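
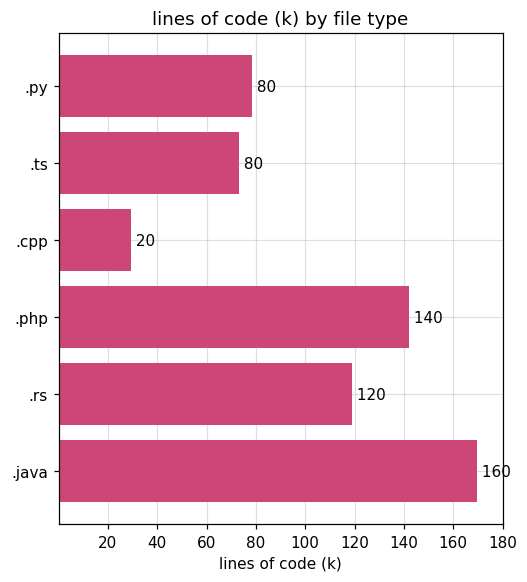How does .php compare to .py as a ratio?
.php ≈ 140, .py ≈ 80; 140/80 ≈ 1.75.

≈ 1.75×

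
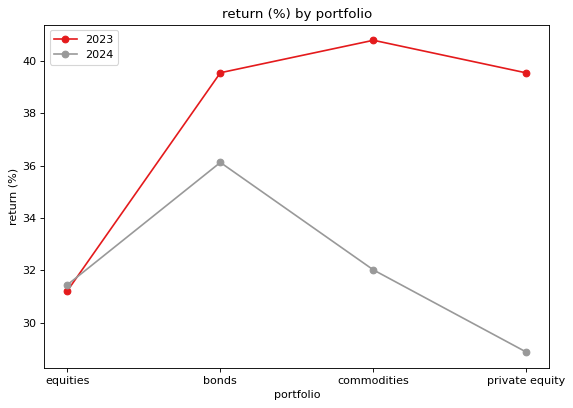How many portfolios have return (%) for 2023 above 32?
Above 32: bonds, commodities, private equity.

3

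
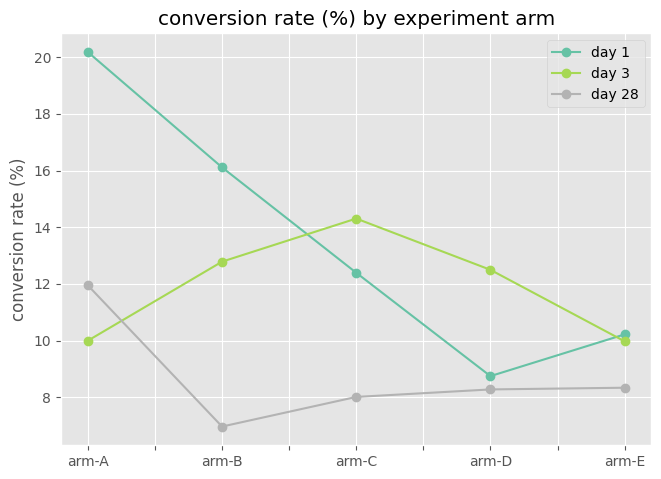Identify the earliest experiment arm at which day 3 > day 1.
arm-B: day 3 ≈ 12 vs day 1 ≈ 16 (not yet); arm-C: day 3 ≈ 14 vs day 1 ≈ 12 (first crossover).

arm-C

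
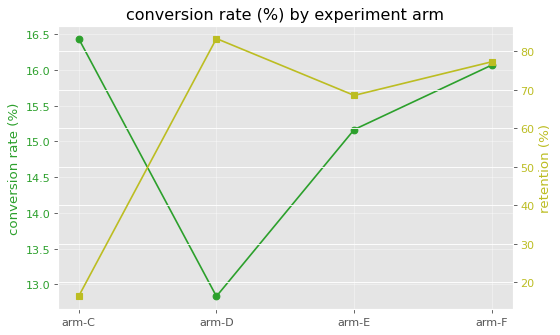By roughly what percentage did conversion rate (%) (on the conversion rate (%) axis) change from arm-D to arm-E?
arm-D ≈ 13.0, arm-E ≈ 15.0; (15.0 − 13.0) / 13.0 ≈ +15.4%.

≈ +15.4%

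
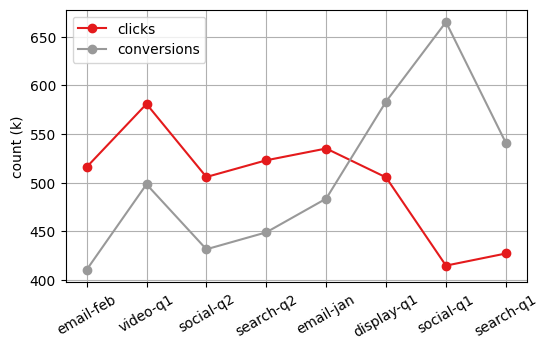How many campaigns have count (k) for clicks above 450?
6

Above 450: email-feb, video-q1, social-q2, search-q2, email-jan, display-q1.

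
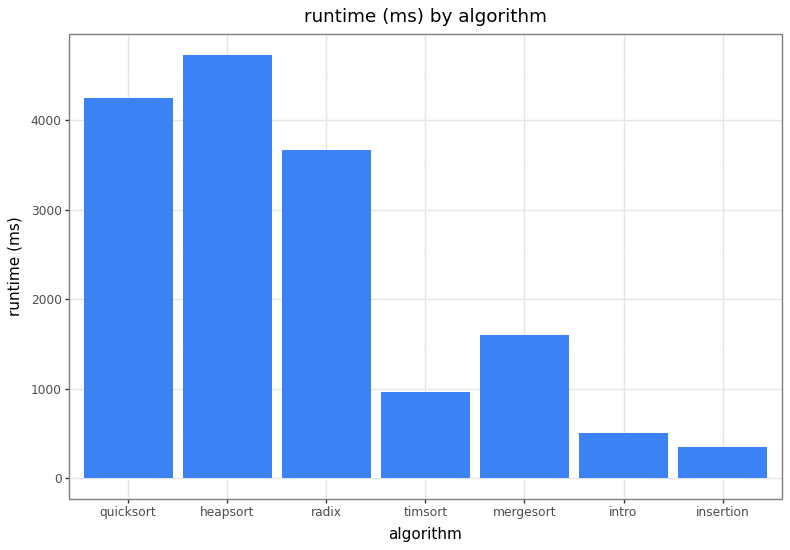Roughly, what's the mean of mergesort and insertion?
(1500 + 500) / 2 ≈ 1000.

≈ 1000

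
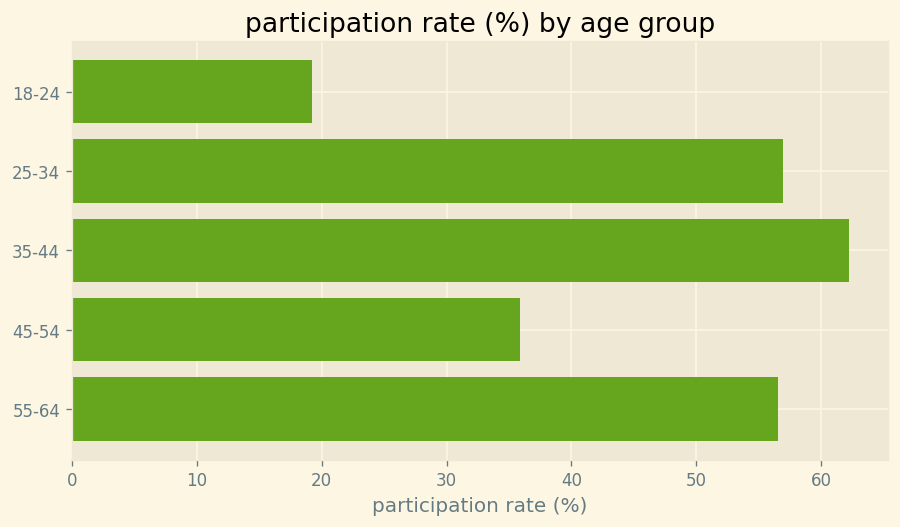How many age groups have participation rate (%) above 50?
Above 50: 25-34, 35-44, 55-64.

3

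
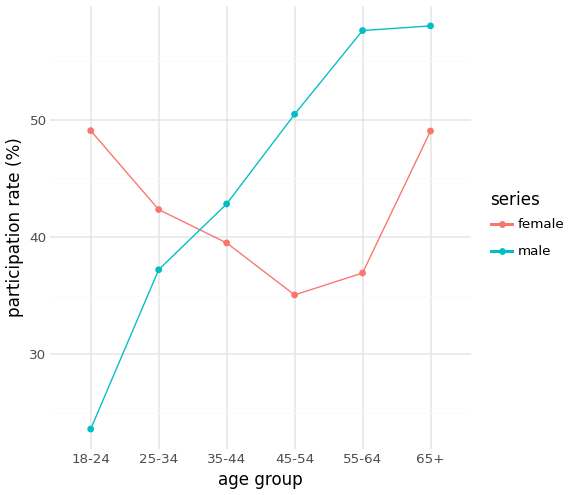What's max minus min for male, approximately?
≈ 35

Max 65+ ≈ 60, min 18-24 ≈ 25; range ≈ 35.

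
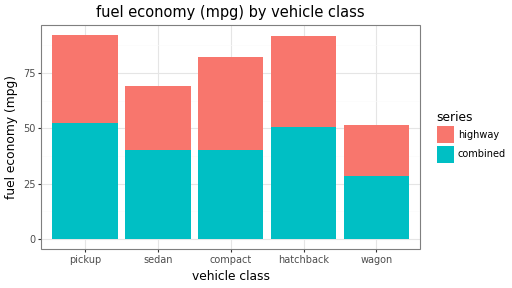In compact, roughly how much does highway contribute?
≈ 40

highway top ≈ 80, bottom ≈ 40; segment ≈ 40.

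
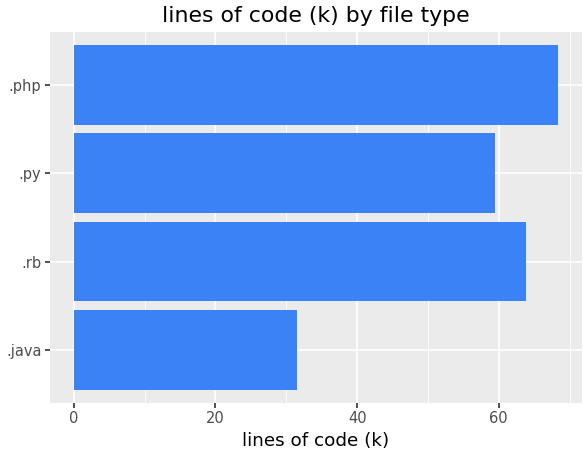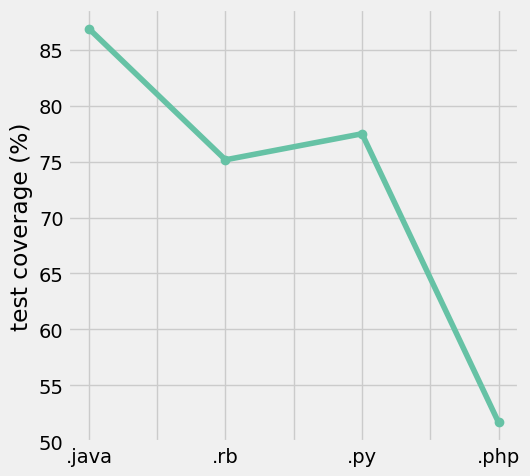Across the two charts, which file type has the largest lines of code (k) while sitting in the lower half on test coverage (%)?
Chart 2 median test coverage (%) ≈ 80; below-median file types: .rb, .php. Among those, .php has the highest lines of code (k) (≈ 70).

.php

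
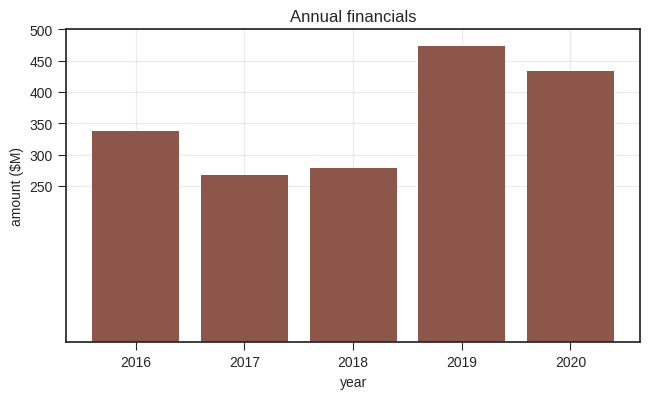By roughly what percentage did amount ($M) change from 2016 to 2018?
≈ -14.3%

2016 ≈ 350, 2018 ≈ 300; (300 − 350) / 350 ≈ -14.3%.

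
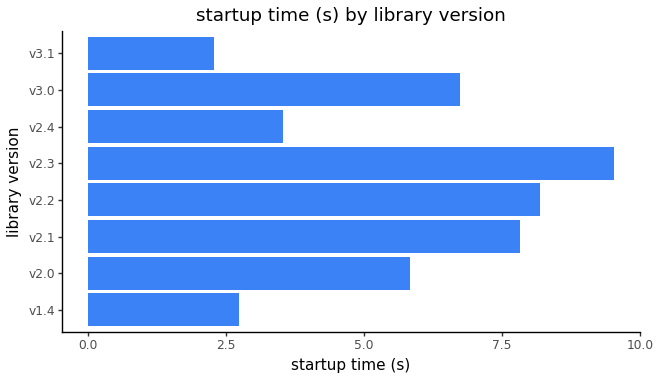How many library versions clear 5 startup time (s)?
5

Above 5: v2.0, v2.1, v2.2, v2.3, v3.0.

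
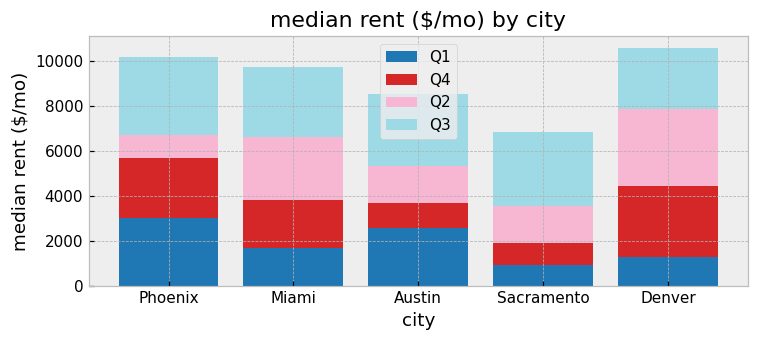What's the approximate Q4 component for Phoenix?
Q4 top ≈ 6000, bottom ≈ 3000; segment ≈ 3000.

≈ 3000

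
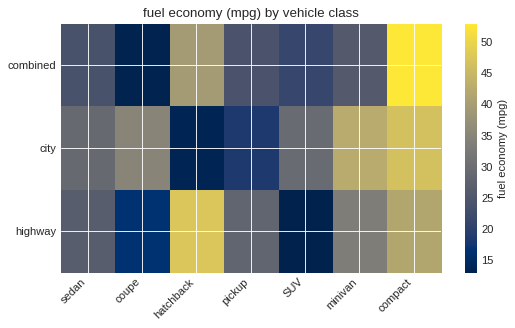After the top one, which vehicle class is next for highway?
Top 3 for highway: hatchback ≈ 50, compact ≈ 40, minivan ≈ 35.

compact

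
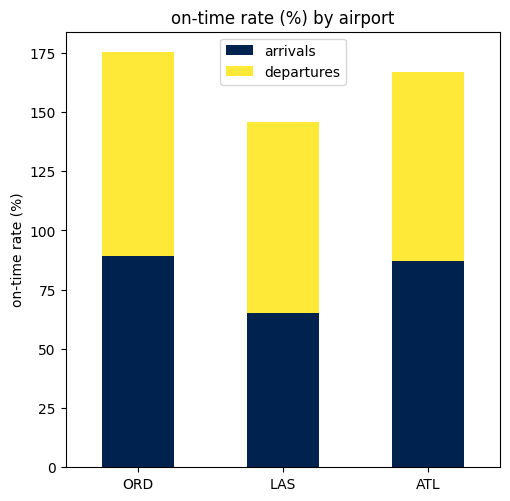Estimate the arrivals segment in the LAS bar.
arrivals top ≈ 60, bottom ≈ 0; segment ≈ 60.

≈ 60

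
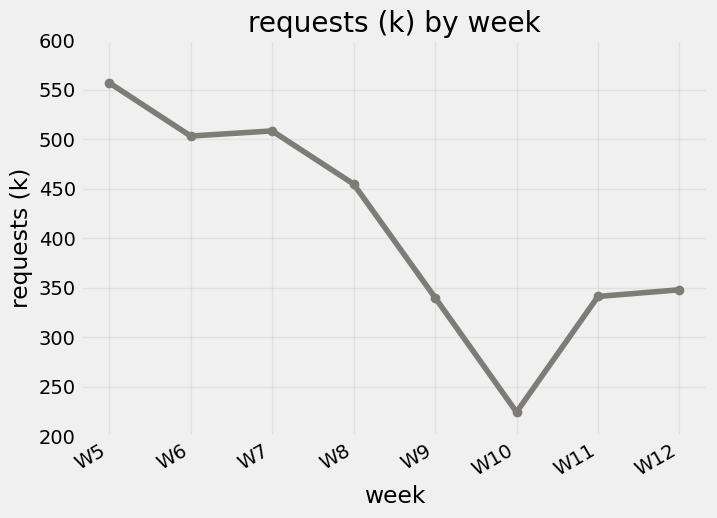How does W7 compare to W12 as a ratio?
≈ 1.43×

W7 ≈ 500, W12 ≈ 350; 500/350 ≈ 1.43.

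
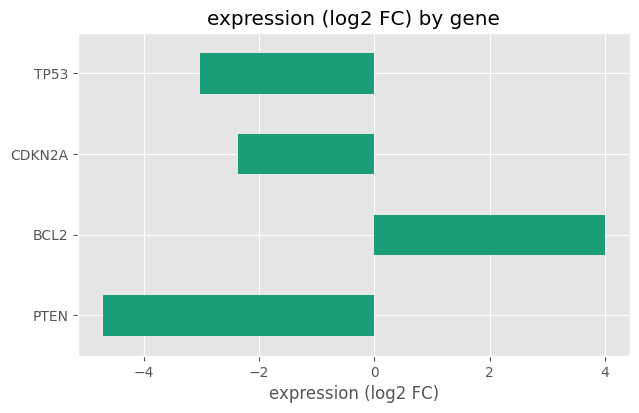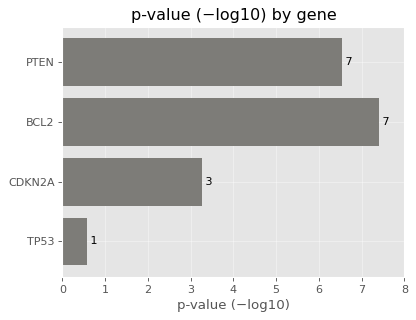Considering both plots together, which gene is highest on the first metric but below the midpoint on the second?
CDKN2A

Chart 2 median p-value (−log10) ≈ 5; below-median genes: CDKN2A, TP53. Among those, CDKN2A has the highest expression (log2 FC) (≈ -2.5).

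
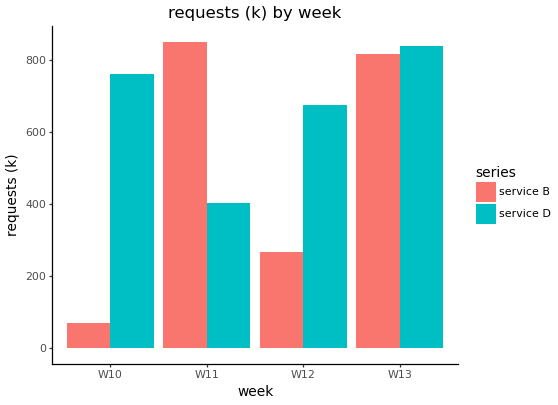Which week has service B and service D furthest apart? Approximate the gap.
W10, ≈ 700 k

W10: service B ≈ 100, service D ≈ 800 → gap ≈ 700. Next-largest (W11) is only ≈ 500.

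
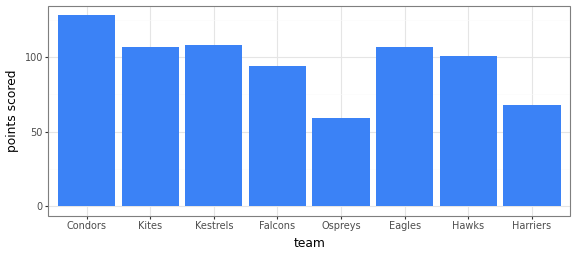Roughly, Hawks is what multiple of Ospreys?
≈ 1.67×

Hawks ≈ 100, Ospreys ≈ 60; 100/60 ≈ 1.67.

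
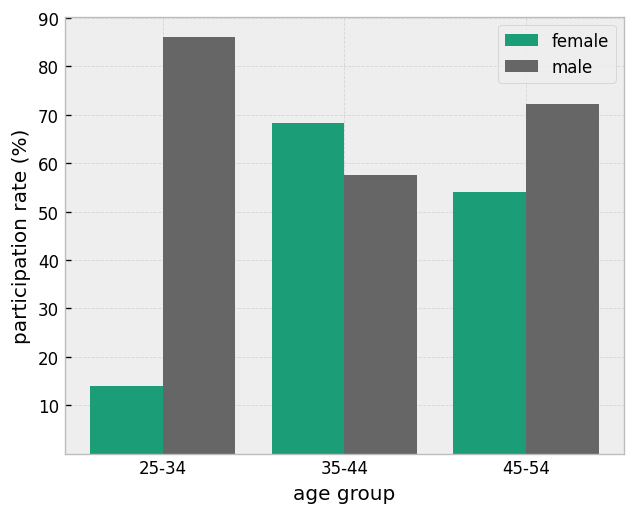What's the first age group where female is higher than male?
35-44

25-34: female ≈ 10 vs male ≈ 90 (not yet); 35-44: female ≈ 70 vs male ≈ 60 (first crossover).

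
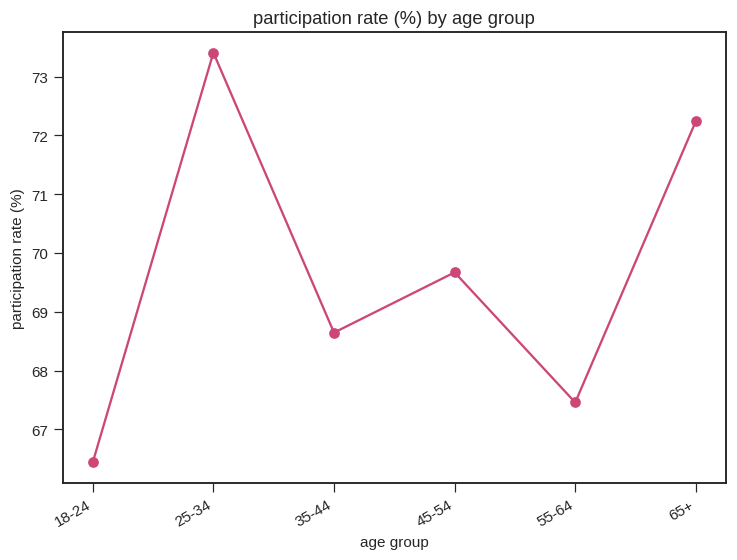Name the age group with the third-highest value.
45-54

Top 4: 25-34 ≈ 73, 65+ ≈ 72, 45-54 ≈ 70, 35-44 ≈ 69.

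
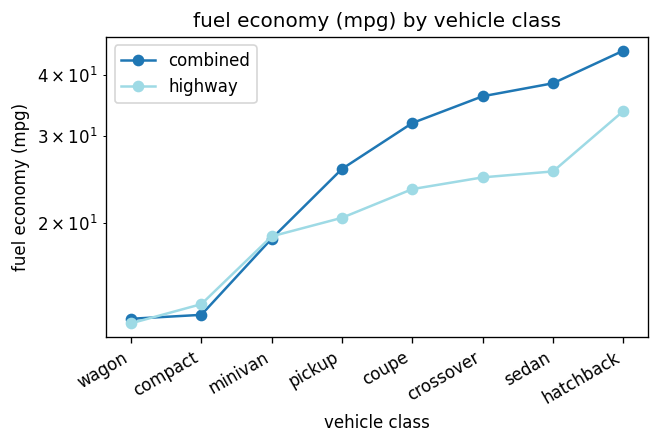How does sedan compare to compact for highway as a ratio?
sedan ≈ 25, compact ≈ 15; 25/15 ≈ 1.67.

≈ 1.67×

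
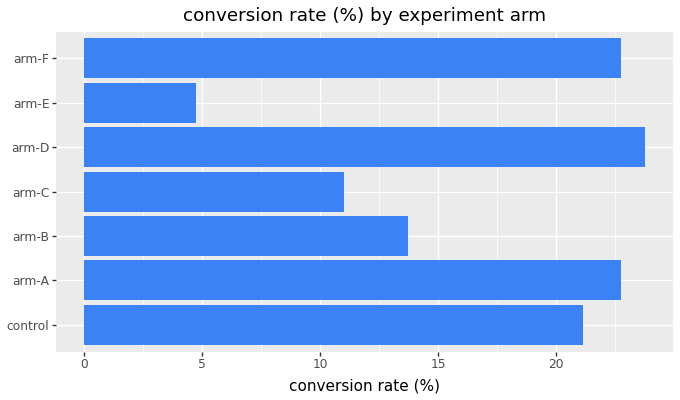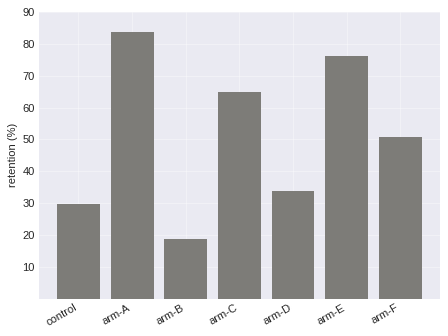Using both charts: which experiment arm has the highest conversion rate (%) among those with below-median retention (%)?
Chart 2 median retention (%) ≈ 50; below-median experiment arms: control, arm-B, arm-D. Among those, arm-D has the highest conversion rate (%) (≈ 25).

arm-D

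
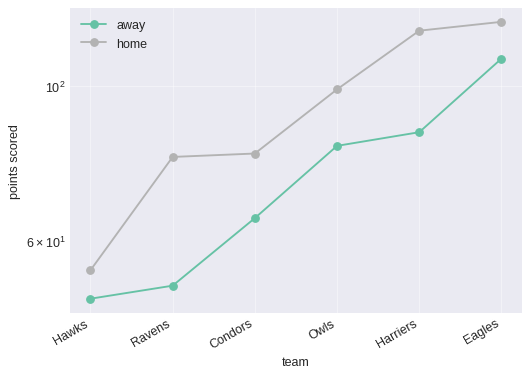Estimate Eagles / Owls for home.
≈ 1.2×

Eagles ≈ 120, Owls ≈ 100; 120/100 ≈ 1.2.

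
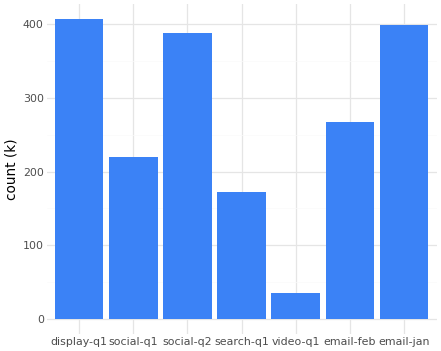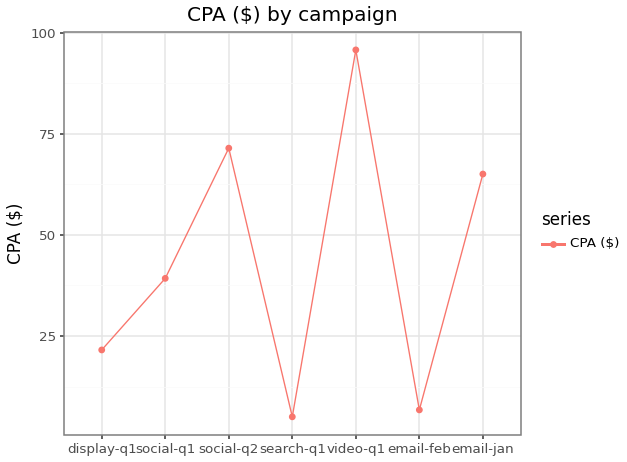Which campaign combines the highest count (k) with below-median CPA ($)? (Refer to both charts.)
display-q1

Chart 2 median CPA ($) ≈ 40; below-median campaigns: display-q1, search-q1, email-feb. Among those, display-q1 has the highest count (k) (≈ 400).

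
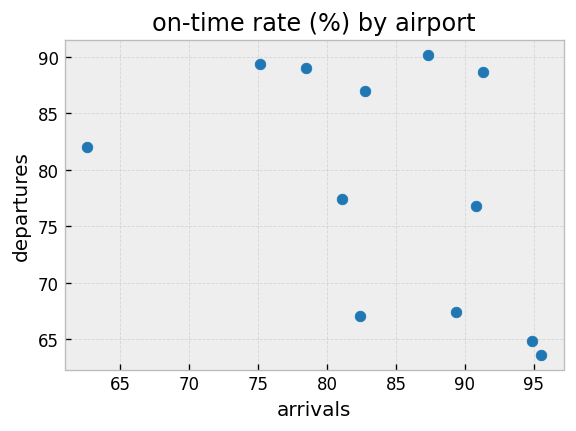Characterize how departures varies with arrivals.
Points are negatively correlated; moderate (|r| ≈ 0.5).

negative, moderate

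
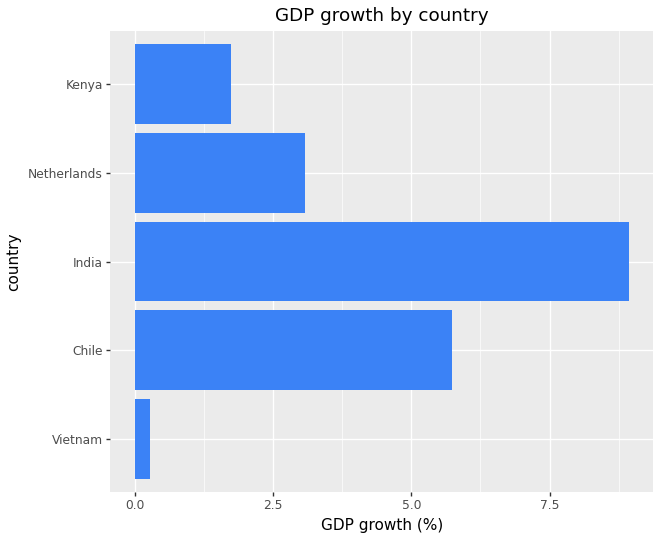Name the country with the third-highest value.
Netherlands

Top 4: India ≈ 9, Chile ≈ 6, Netherlands ≈ 3, Kenya ≈ 2.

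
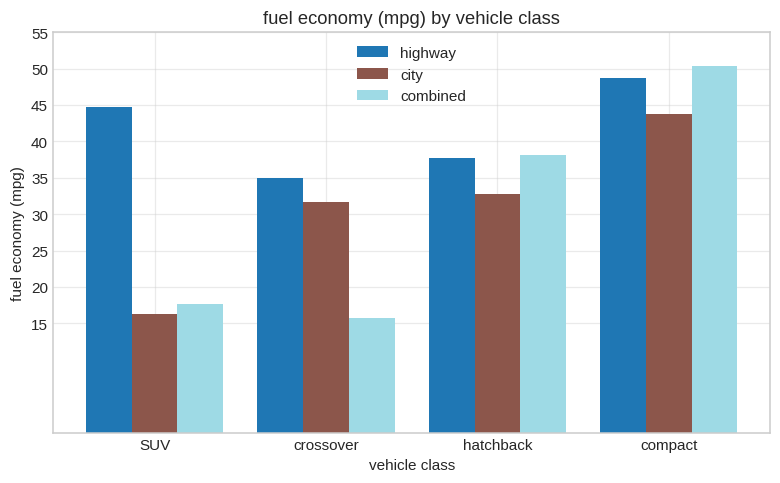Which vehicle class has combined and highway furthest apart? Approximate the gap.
SUV: combined ≈ 20, highway ≈ 45 → gap ≈ 25. Next-largest (crossover) is only ≈ 20.

SUV, ≈ 25 mpg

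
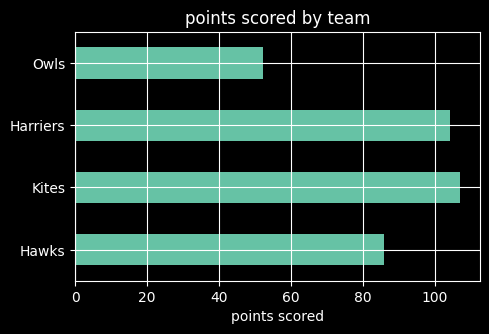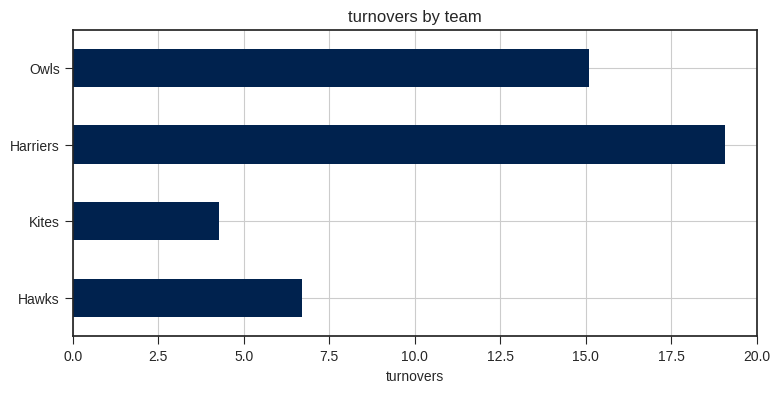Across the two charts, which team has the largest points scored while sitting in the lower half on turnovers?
Kites

Chart 2 median turnovers ≈ 10; below-median teams: Hawks, Kites. Among those, Kites has the highest points scored (≈ 110).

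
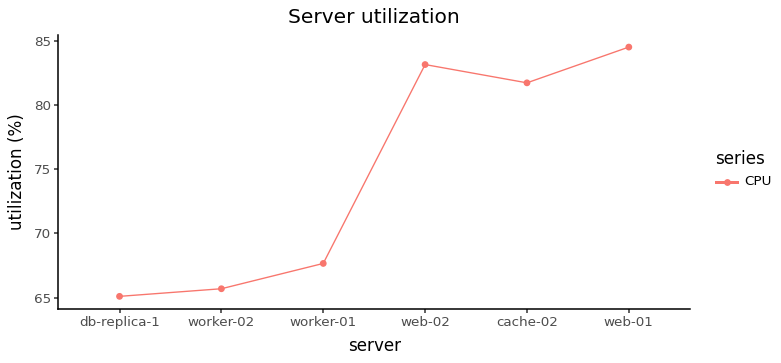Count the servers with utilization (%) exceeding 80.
3

Above 80: web-02, cache-02, web-01.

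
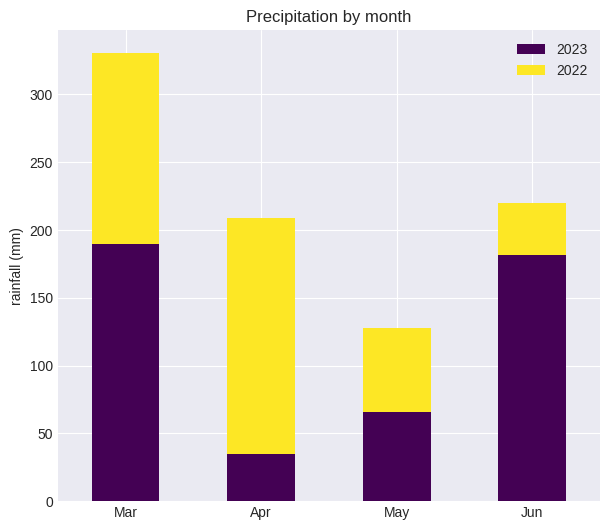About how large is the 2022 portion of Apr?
2022 top ≈ 200, bottom ≈ 50; segment ≈ 150.

≈ 150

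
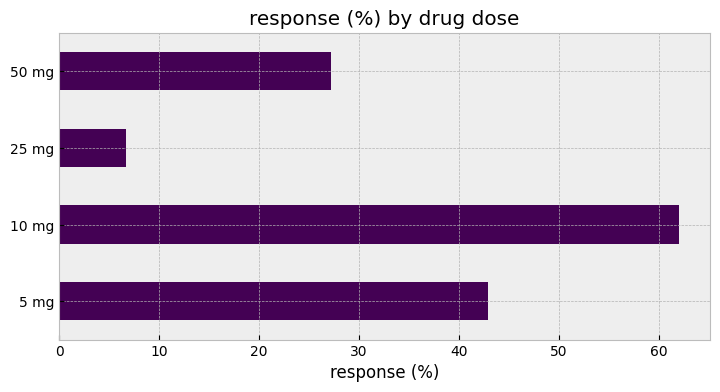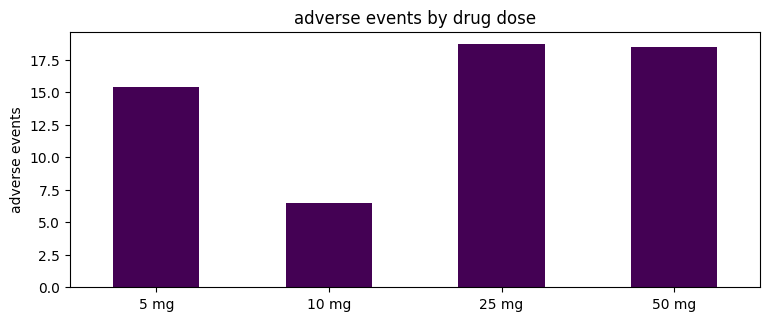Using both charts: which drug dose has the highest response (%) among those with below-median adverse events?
10 mg

Chart 2 median adverse events ≈ 16; below-median drug doses: 5 mg, 10 mg. Among those, 10 mg has the highest response (%) (≈ 60).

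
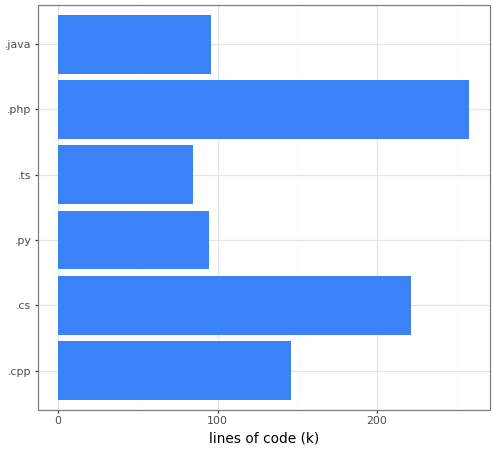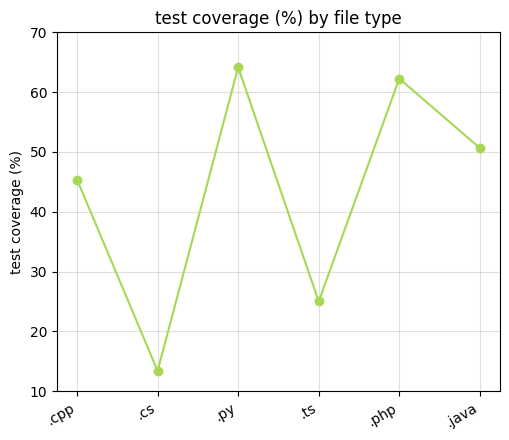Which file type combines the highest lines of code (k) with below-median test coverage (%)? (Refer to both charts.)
.cs

Chart 2 median test coverage (%) ≈ 50; below-median file types: .cpp, .cs, .ts. Among those, .cs has the highest lines of code (k) (≈ 225).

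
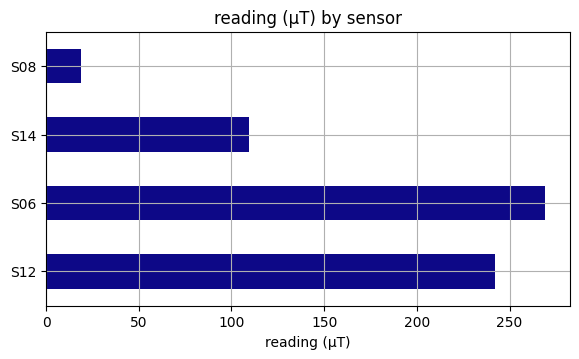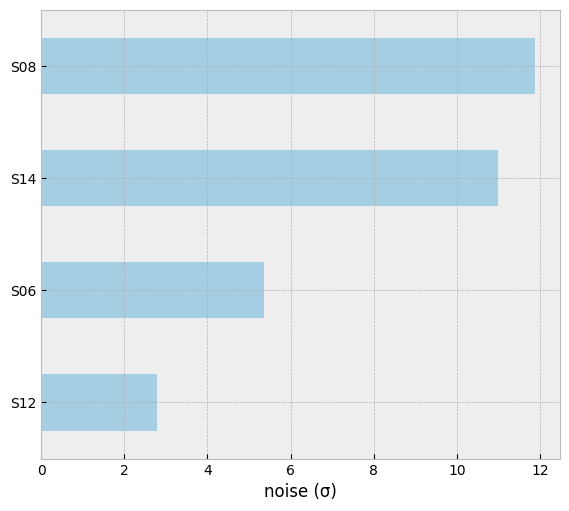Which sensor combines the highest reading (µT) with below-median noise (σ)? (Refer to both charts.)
Chart 2 median noise (σ) ≈ 8; below-median sensors: S12, S06. Among those, S06 has the highest reading (µT) (≈ 275).

S06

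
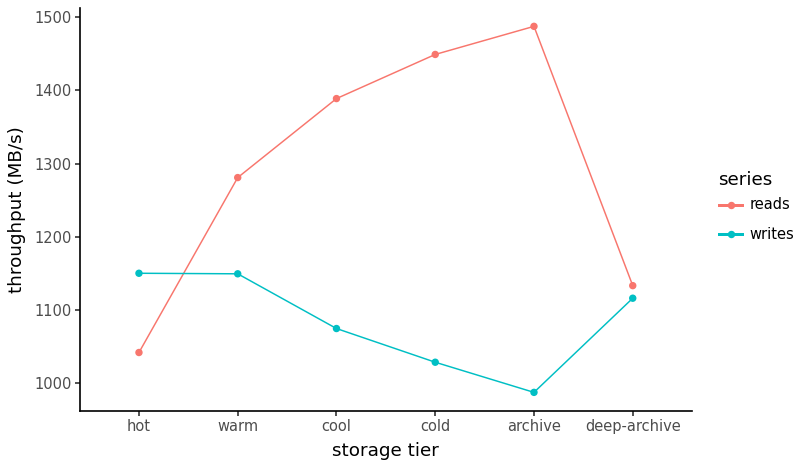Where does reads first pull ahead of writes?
hot: reads ≈ 1050 vs writes ≈ 1150 (not yet); warm: reads ≈ 1300 vs writes ≈ 1150 (first crossover).

warm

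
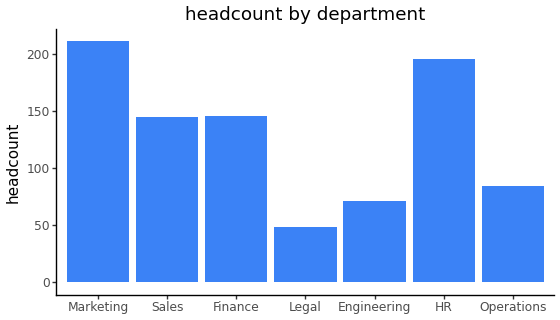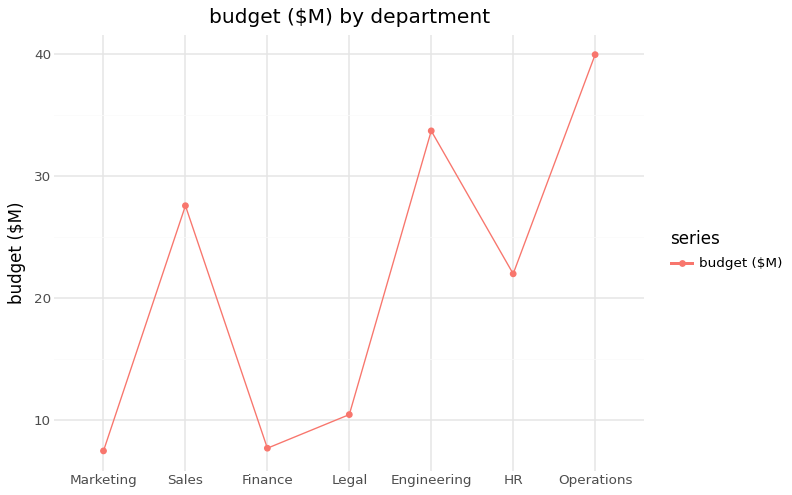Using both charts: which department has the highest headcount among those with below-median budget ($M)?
Chart 2 median budget ($M) ≈ 20; below-median departments: Marketing, Finance, Legal. Among those, Marketing has the highest headcount (≈ 220).

Marketing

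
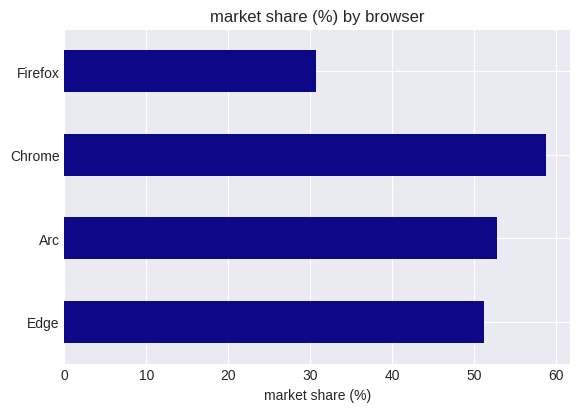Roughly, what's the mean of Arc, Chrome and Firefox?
(55 + 60 + 30) / 3 ≈ 48.

≈ 48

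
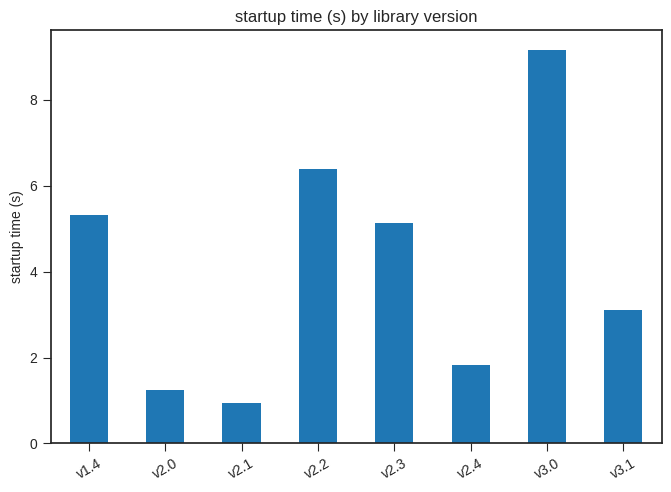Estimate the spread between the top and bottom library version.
Max v3.0 ≈ 9, min v2.1 ≈ 1; range ≈ 8.

≈ 8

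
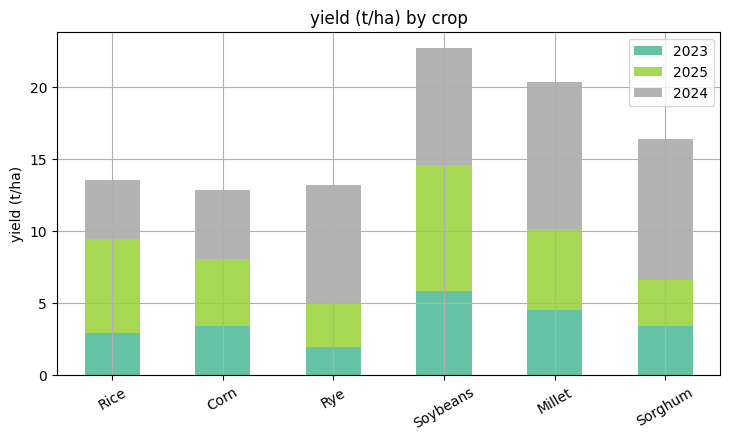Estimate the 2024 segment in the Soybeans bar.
≈ 8

2024 top ≈ 22, bottom ≈ 14; segment ≈ 8.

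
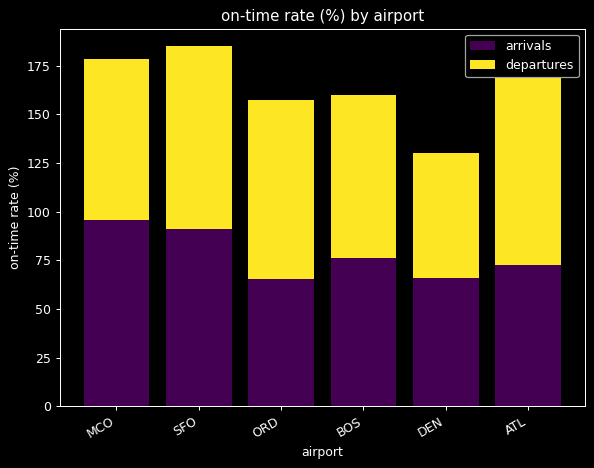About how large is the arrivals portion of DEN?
arrivals top ≈ 60, bottom ≈ 0; segment ≈ 60.

≈ 60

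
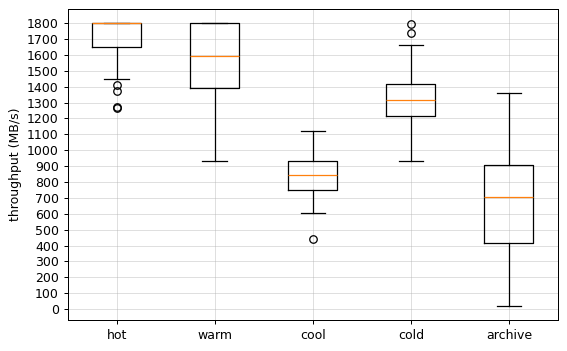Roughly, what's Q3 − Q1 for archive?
Q3 ≈ 900, Q1 ≈ 400; IQR ≈ 500.

≈ 500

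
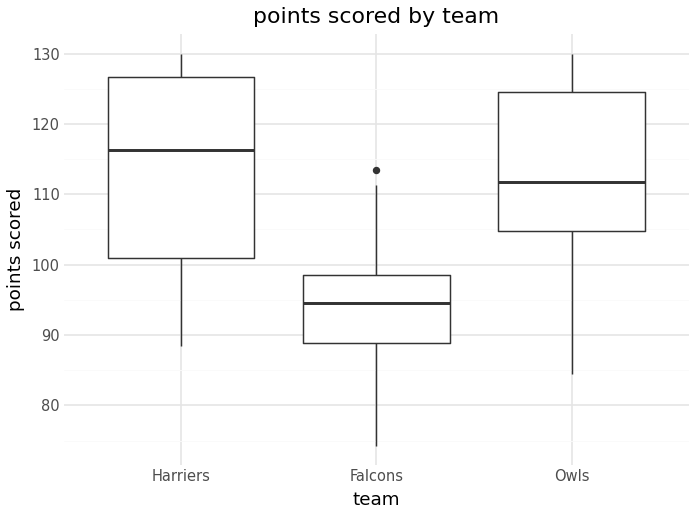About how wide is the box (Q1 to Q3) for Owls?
≈ 20

Q3 ≈ 125, Q1 ≈ 105; IQR ≈ 20.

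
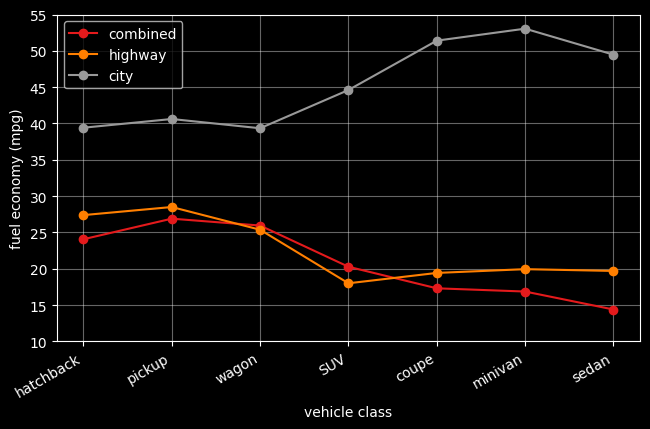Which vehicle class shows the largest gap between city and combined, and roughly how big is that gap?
minivan, ≈ 40 mpg

minivan: city ≈ 55, combined ≈ 15 → gap ≈ 40. Next-largest (sedan) is only ≈ 35.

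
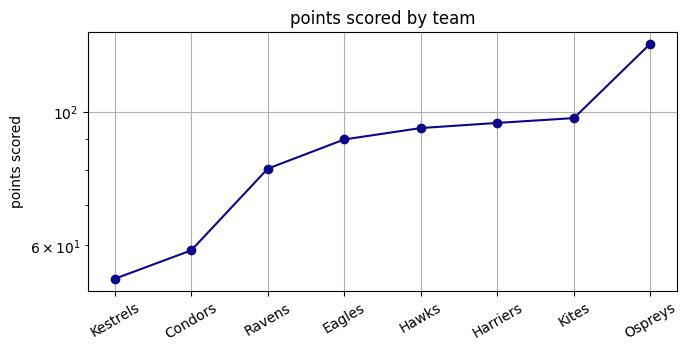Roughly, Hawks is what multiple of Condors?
≈ 1.5×

Hawks ≈ 90, Condors ≈ 60; 90/60 ≈ 1.5.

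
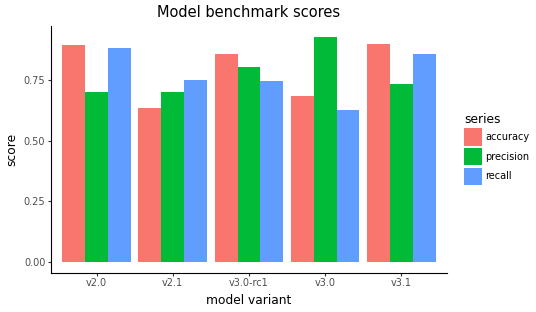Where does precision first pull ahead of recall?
v2.1: precision ≈ 0.7 vs recall ≈ 0.8 (not yet); v3.0-rc1: precision ≈ 0.8 vs recall ≈ 0.7 (first crossover).

v3.0-rc1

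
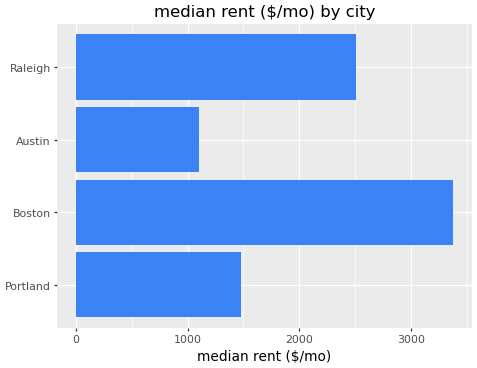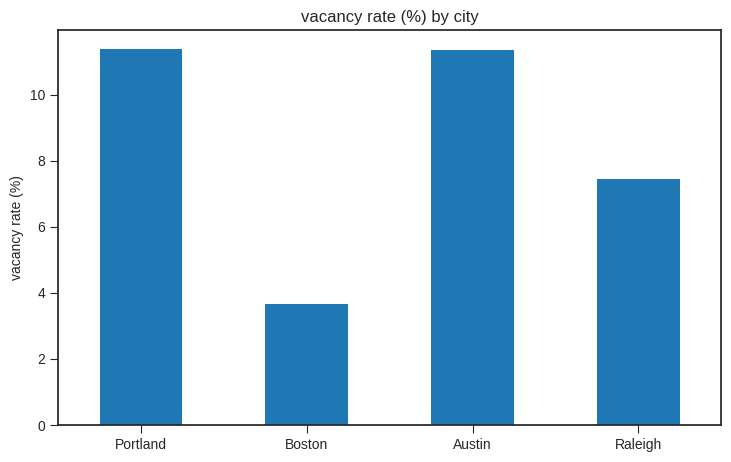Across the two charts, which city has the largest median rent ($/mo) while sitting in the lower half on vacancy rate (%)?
Chart 2 median vacancy rate (%) ≈ 10; below-median cities: Boston, Raleigh. Among those, Boston has the highest median rent ($/mo) (≈ 3500).

Boston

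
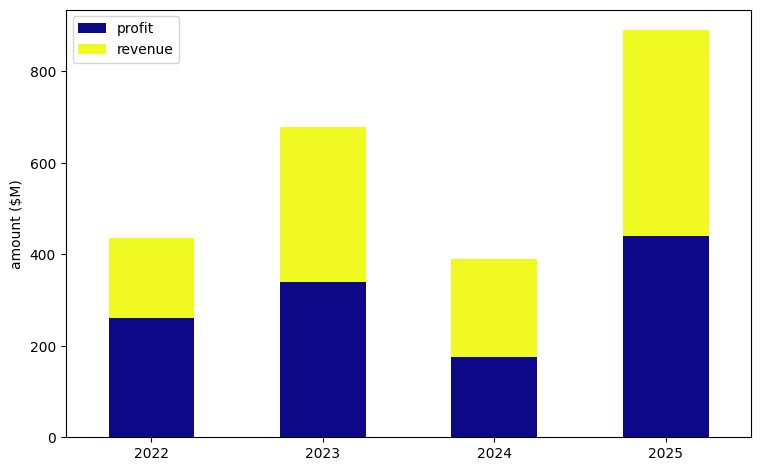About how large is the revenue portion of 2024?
revenue top ≈ 400, bottom ≈ 200; segment ≈ 200.

≈ 200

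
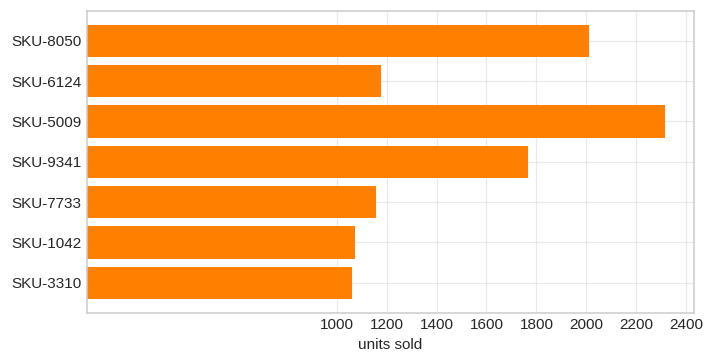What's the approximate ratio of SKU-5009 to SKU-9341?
SKU-5009 ≈ 2400, SKU-9341 ≈ 1800; 2400/1800 ≈ 1.33.

≈ 1.33×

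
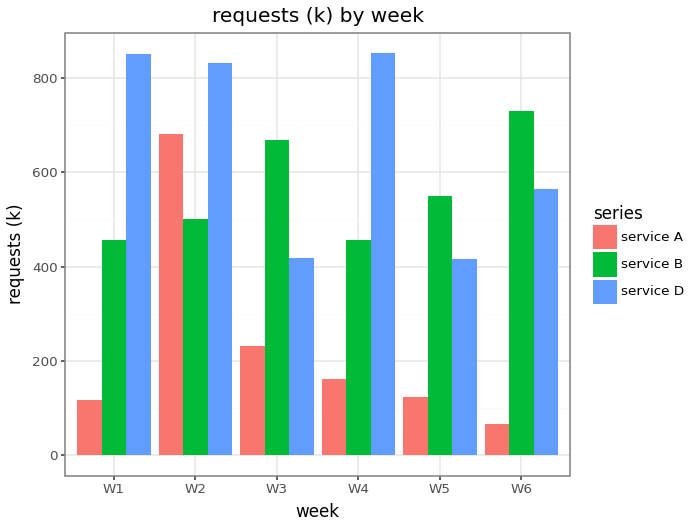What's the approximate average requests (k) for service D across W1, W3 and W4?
(800 + 400 + 900) / 3 ≈ 700.

≈ 700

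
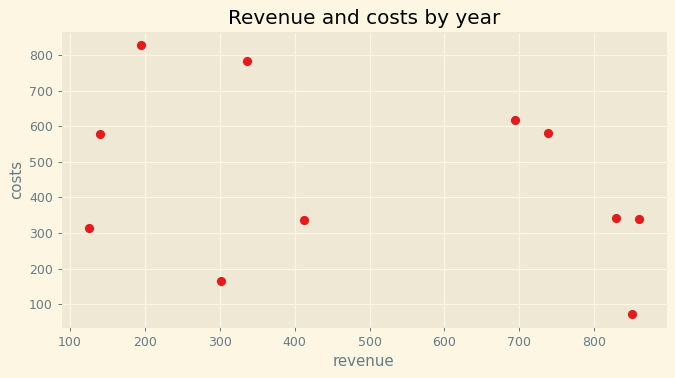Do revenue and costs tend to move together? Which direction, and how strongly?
Points are negatively correlated; weak (|r| ≈ 0.3).

negative, weak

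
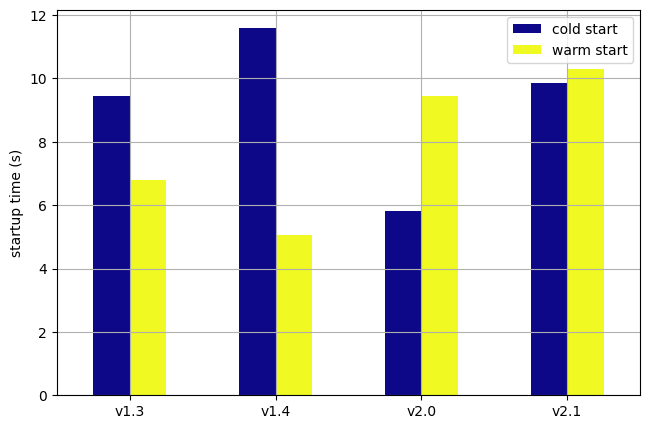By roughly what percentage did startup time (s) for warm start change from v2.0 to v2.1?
≈ +11.1%

v2.0 ≈ 9, v2.1 ≈ 10; (10 − 9) / 9 ≈ +11.1%.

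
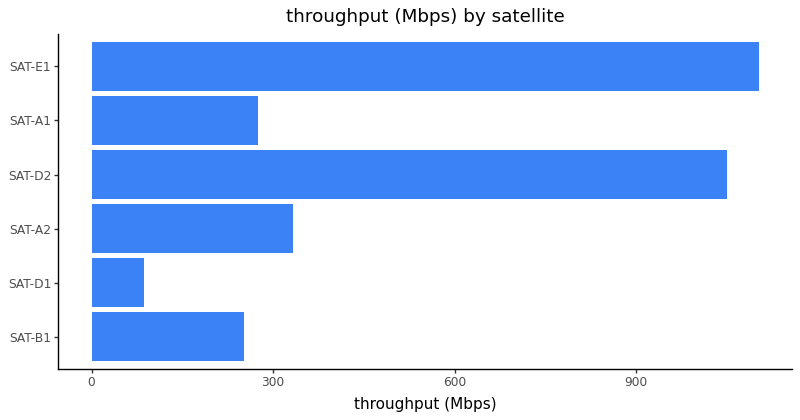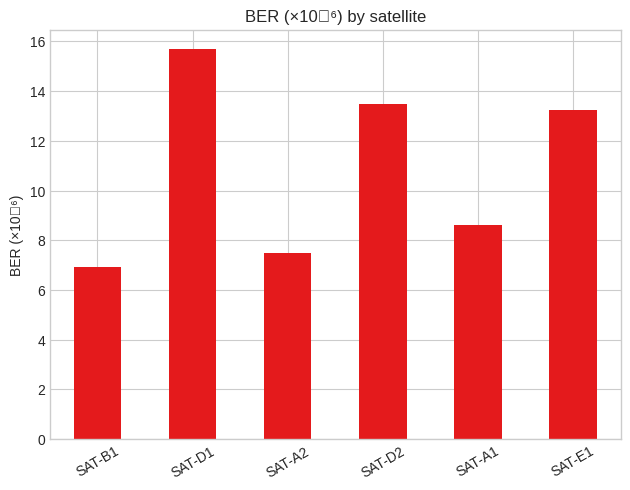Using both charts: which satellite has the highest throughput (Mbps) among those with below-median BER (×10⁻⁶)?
SAT-A2

Chart 2 median BER (×10⁻⁶) ≈ 10; below-median satellites: SAT-B1, SAT-A2, SAT-A1. Among those, SAT-A2 has the highest throughput (Mbps) (≈ 400).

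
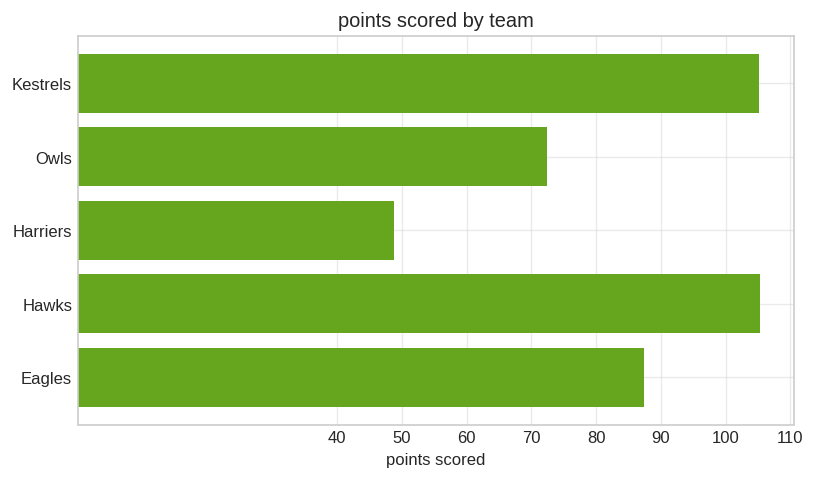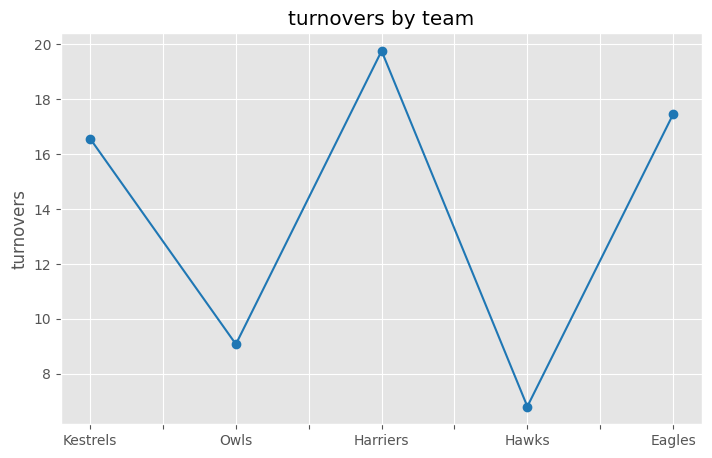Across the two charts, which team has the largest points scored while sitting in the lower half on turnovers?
Hawks

Chart 2 median turnovers ≈ 16; below-median teams: Owls, Hawks. Among those, Hawks has the highest points scored (≈ 110).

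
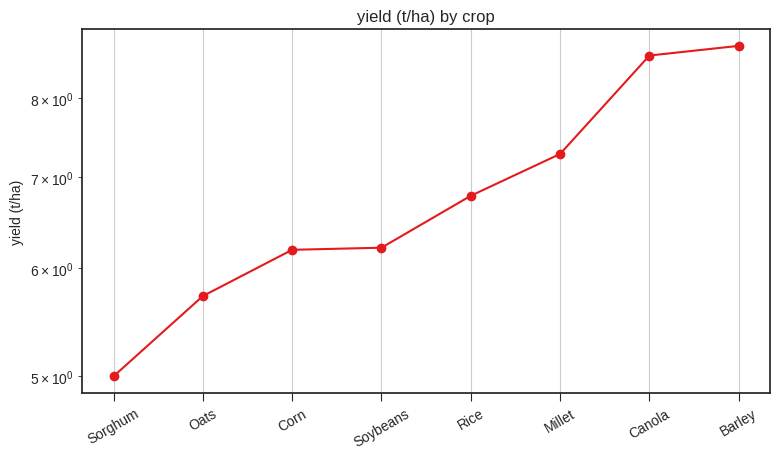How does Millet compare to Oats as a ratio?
Millet ≈ 7.5, Oats ≈ 5.5; 7.5/5.5 ≈ 1.36.

≈ 1.36×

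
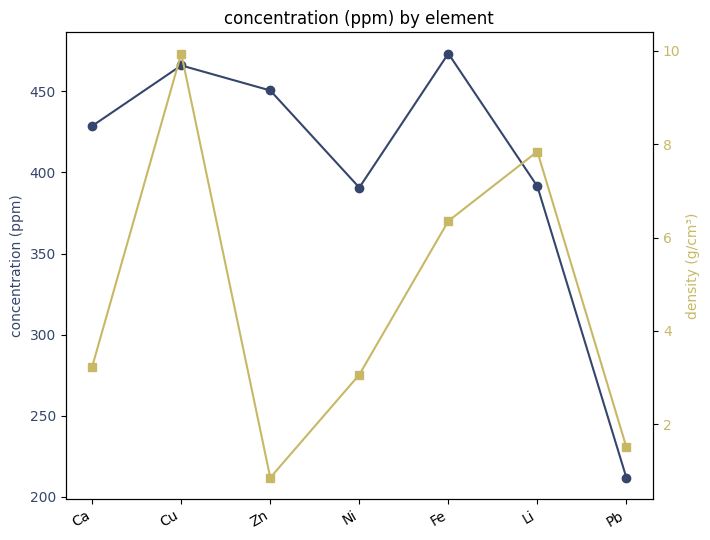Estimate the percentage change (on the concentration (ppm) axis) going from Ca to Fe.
≈ +11.8%

Ca ≈ 425, Fe ≈ 475; (475 − 425) / 425 ≈ +11.8%.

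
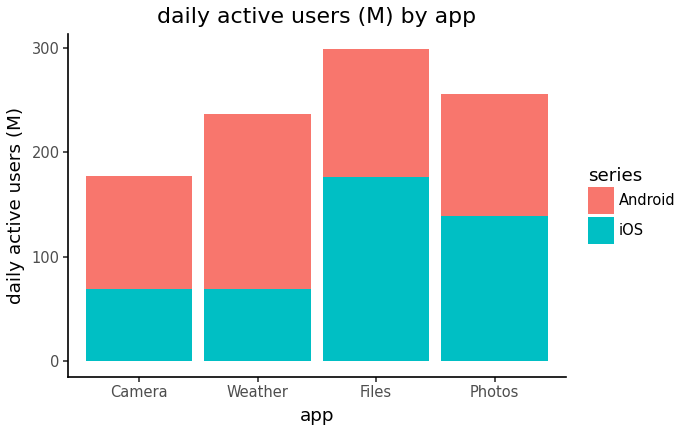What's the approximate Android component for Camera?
Android top ≈ 175, bottom ≈ 75; segment ≈ 100.

≈ 100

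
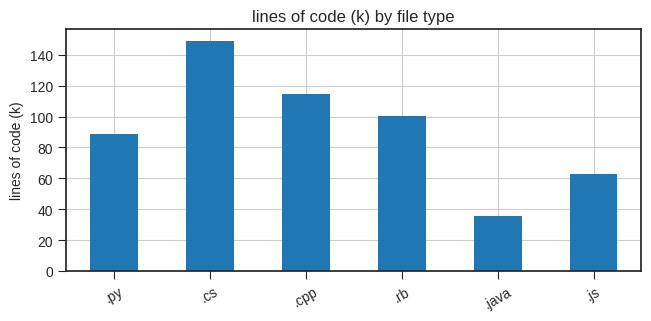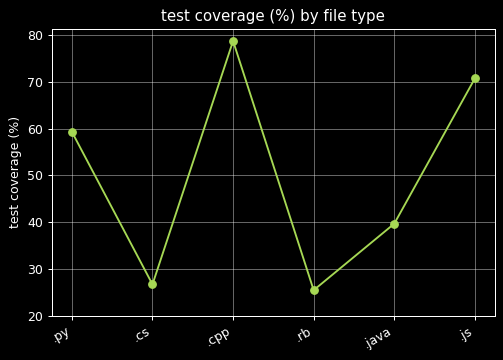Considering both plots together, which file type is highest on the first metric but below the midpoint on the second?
Chart 2 median test coverage (%) ≈ 50; below-median file types: .cs, .rb, .java. Among those, .cs has the highest lines of code (k) (≈ 140).

.cs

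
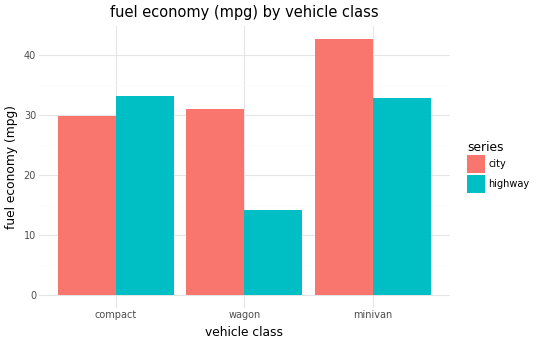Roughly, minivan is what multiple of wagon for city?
minivan ≈ 45, wagon ≈ 30; 45/30 ≈ 1.5.

≈ 1.5×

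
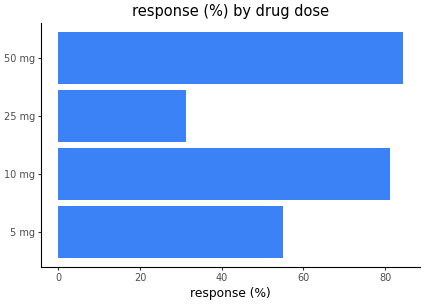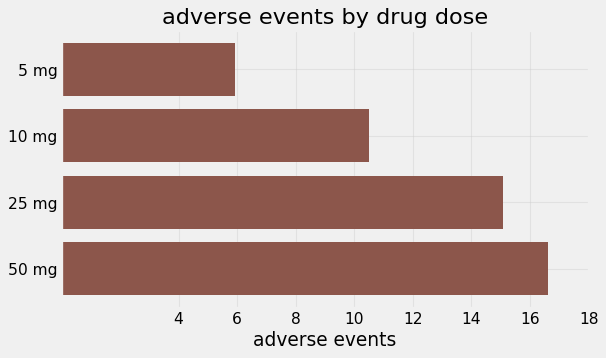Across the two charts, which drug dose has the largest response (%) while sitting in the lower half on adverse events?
Chart 2 median adverse events ≈ 12; below-median drug doses: 5 mg, 10 mg. Among those, 10 mg has the highest response (%) (≈ 80).

10 mg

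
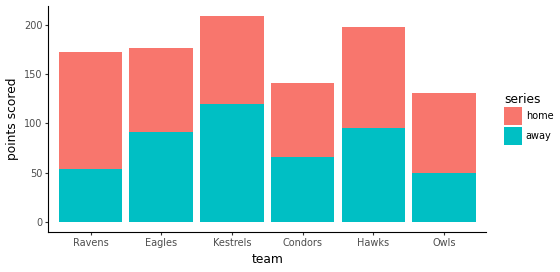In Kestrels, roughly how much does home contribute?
home top ≈ 200, bottom ≈ 120; segment ≈ 80.

≈ 80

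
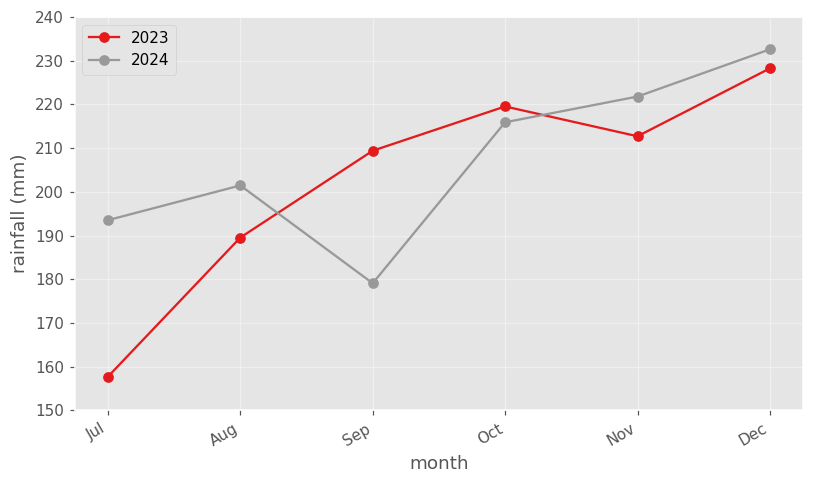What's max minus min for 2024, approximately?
Max Dec ≈ 230, min Sep ≈ 180; range ≈ 50.

≈ 50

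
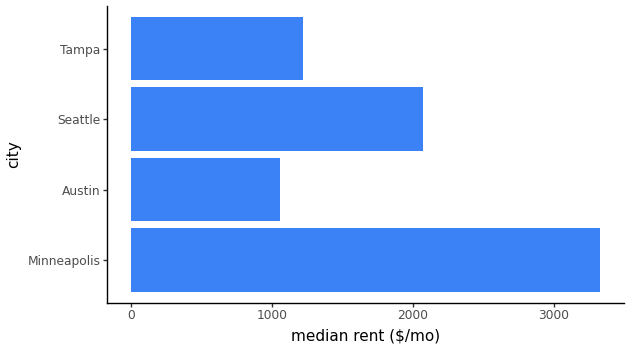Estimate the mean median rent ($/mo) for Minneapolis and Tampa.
≈ 2250

(3500 + 1000) / 2 ≈ 2250.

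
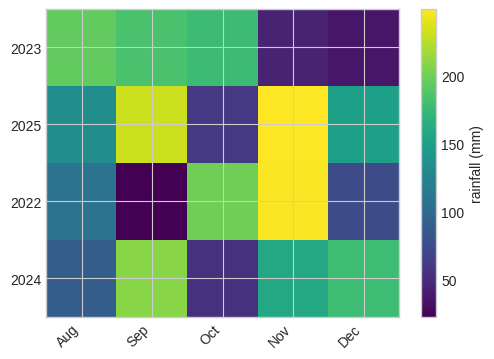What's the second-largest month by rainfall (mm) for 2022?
Oct

Top 3 for 2022: Nov ≈ 240, Oct ≈ 200, Aug ≈ 100.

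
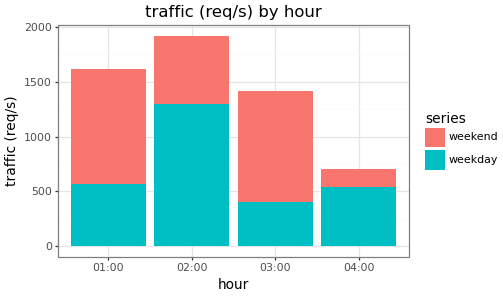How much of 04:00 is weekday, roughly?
≈ 600

weekday top ≈ 600, bottom ≈ 0; segment ≈ 600.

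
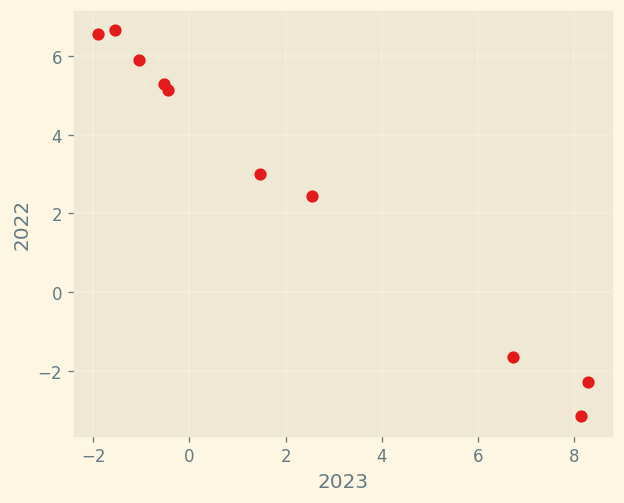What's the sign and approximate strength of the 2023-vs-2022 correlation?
negative, strong

Points are negatively correlated; strong (|r| ≈ 1.0).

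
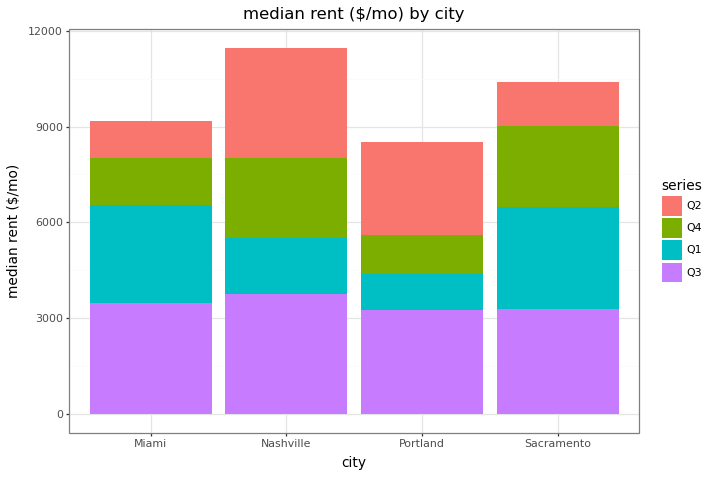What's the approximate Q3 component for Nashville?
Q3 top ≈ 4000, bottom ≈ 0; segment ≈ 4000.

≈ 4000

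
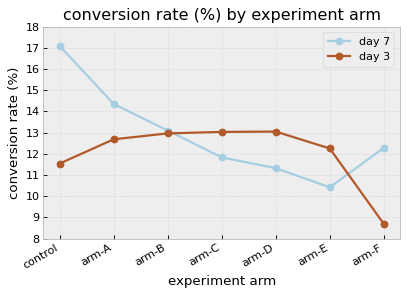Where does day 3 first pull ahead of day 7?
arm-C

arm-B: day 3 ≈ 13 vs day 7 ≈ 13 (not yet); arm-C: day 3 ≈ 13 vs day 7 ≈ 12 (first crossover).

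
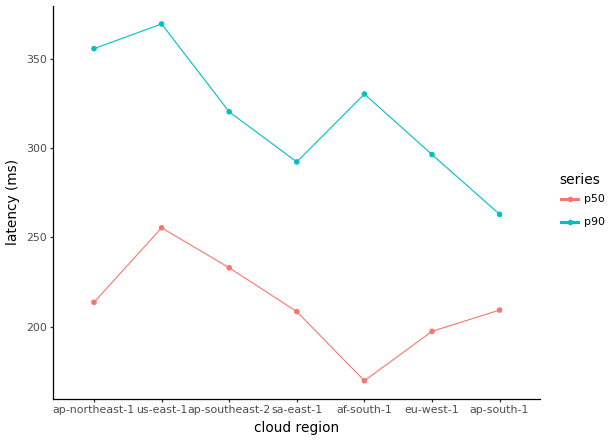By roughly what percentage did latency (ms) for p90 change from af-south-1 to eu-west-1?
af-south-1 ≈ 340, eu-west-1 ≈ 300; (300 − 340) / 340 ≈ -11.8%.

≈ -11.8%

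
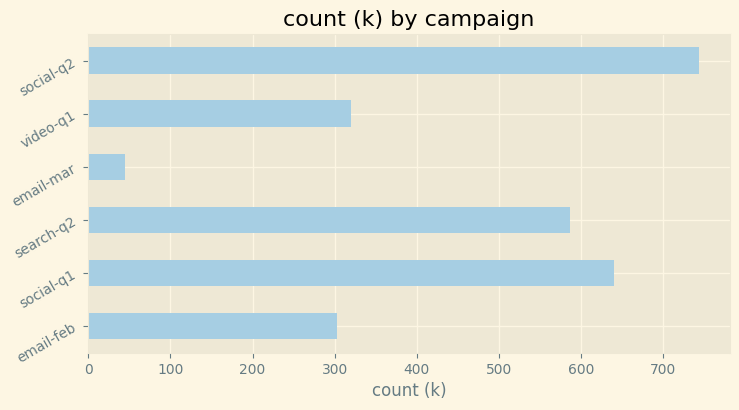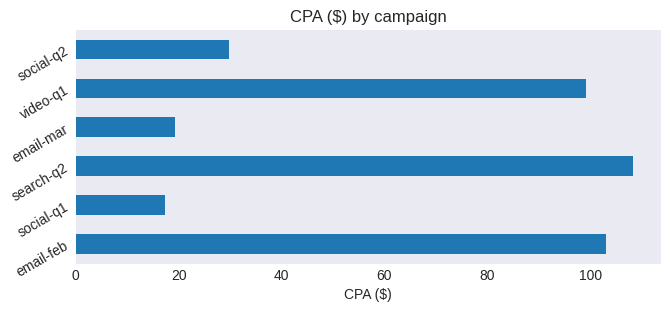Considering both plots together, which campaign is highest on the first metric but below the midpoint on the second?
Chart 2 median CPA ($) ≈ 60; below-median campaigns: social-q1, email-mar, social-q2. Among those, social-q2 has the highest count (k) (≈ 700).

social-q2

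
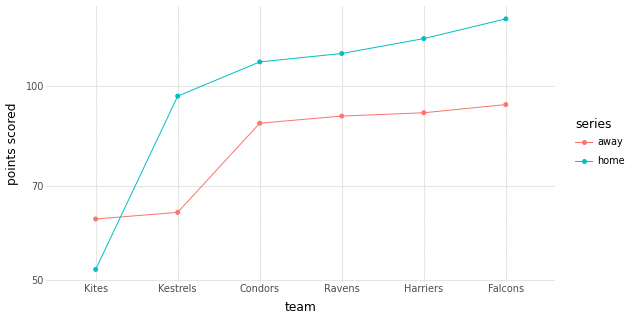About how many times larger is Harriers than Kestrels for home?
Harriers ≈ 120, Kestrels ≈ 100; 120/100 ≈ 1.2.

≈ 1.2×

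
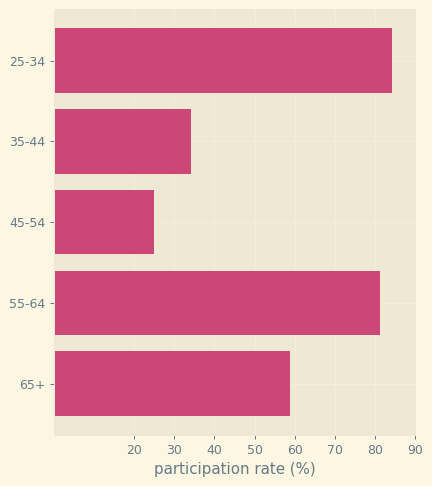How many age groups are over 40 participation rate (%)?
Above 40: 25-34, 55-64, 65+.

3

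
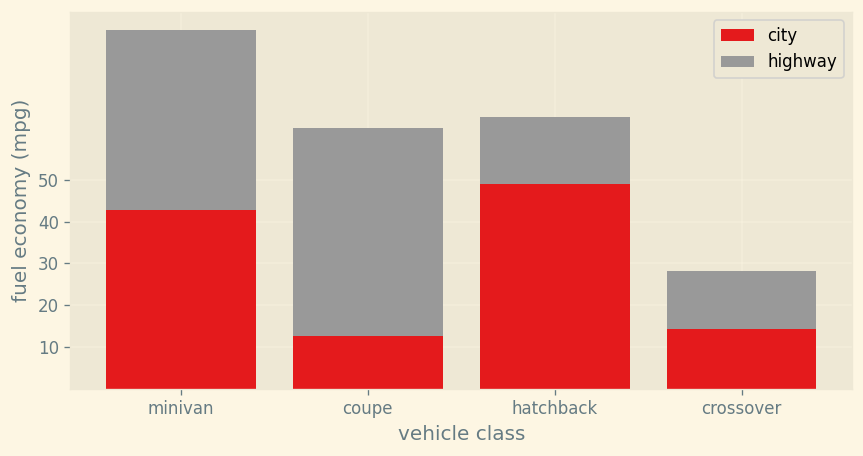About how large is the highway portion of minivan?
highway top ≈ 90, bottom ≈ 40; segment ≈ 50.

≈ 50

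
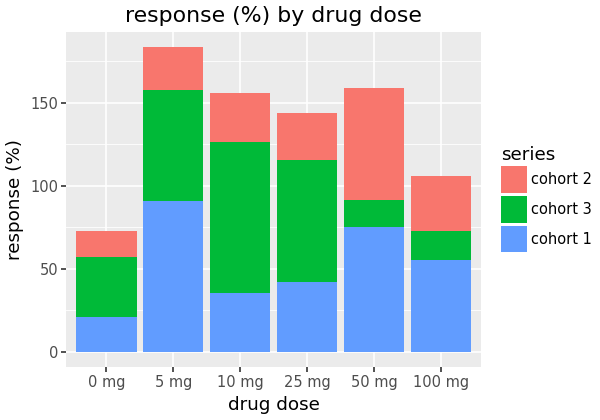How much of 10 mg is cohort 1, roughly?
cohort 1 top ≈ 40, bottom ≈ 0; segment ≈ 40.

≈ 40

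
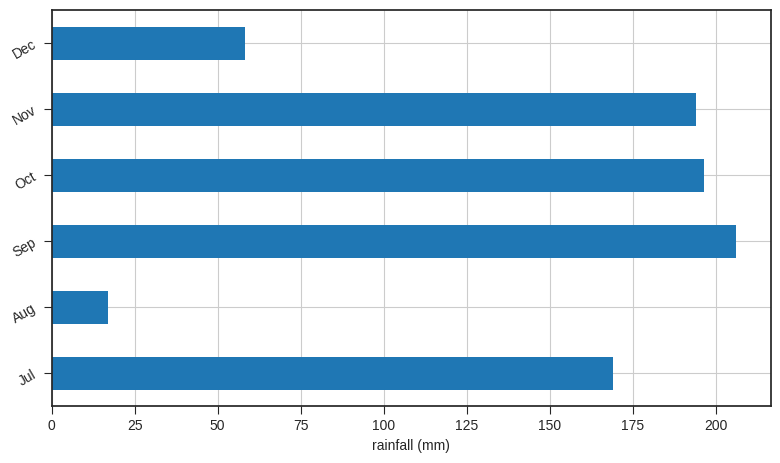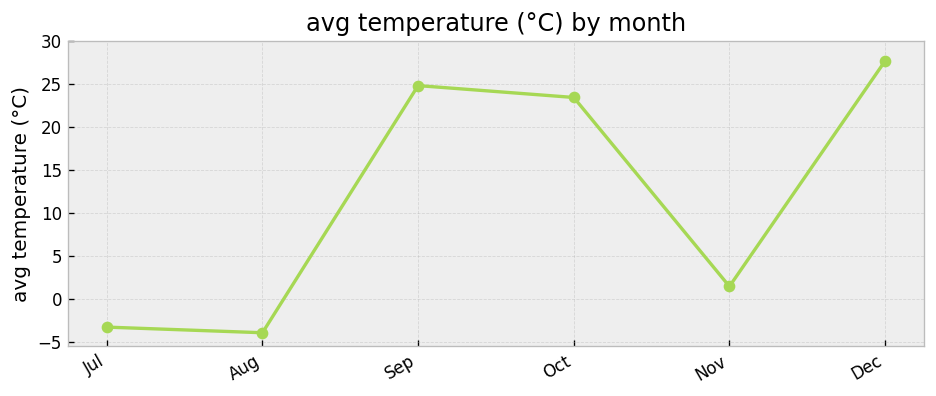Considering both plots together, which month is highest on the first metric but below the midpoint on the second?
Nov

Chart 2 median avg temperature (°C) ≈ 10; below-median months: Jul, Aug, Nov. Among those, Nov has the highest rainfall (mm) (≈ 200).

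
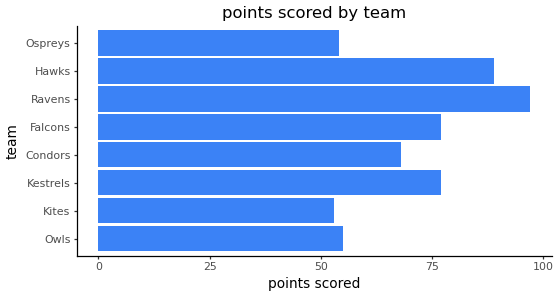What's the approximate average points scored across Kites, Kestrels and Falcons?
(50 + 80 + 80) / 3 ≈ 70.

≈ 70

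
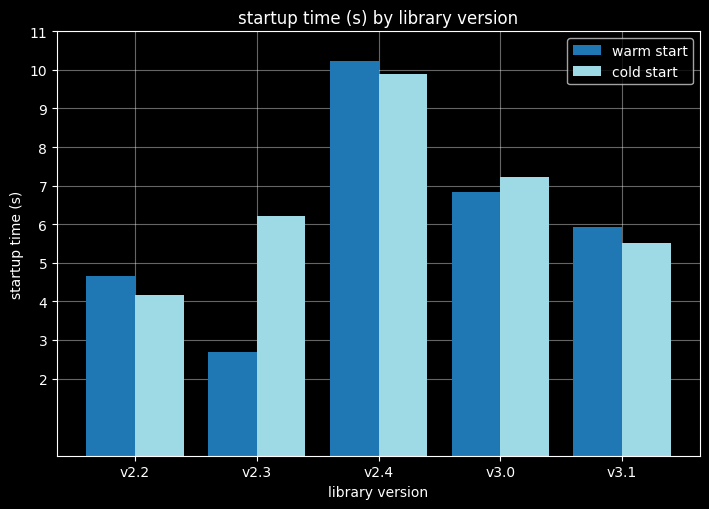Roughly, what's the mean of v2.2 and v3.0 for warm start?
(5 + 7) / 2 ≈ 6.

≈ 6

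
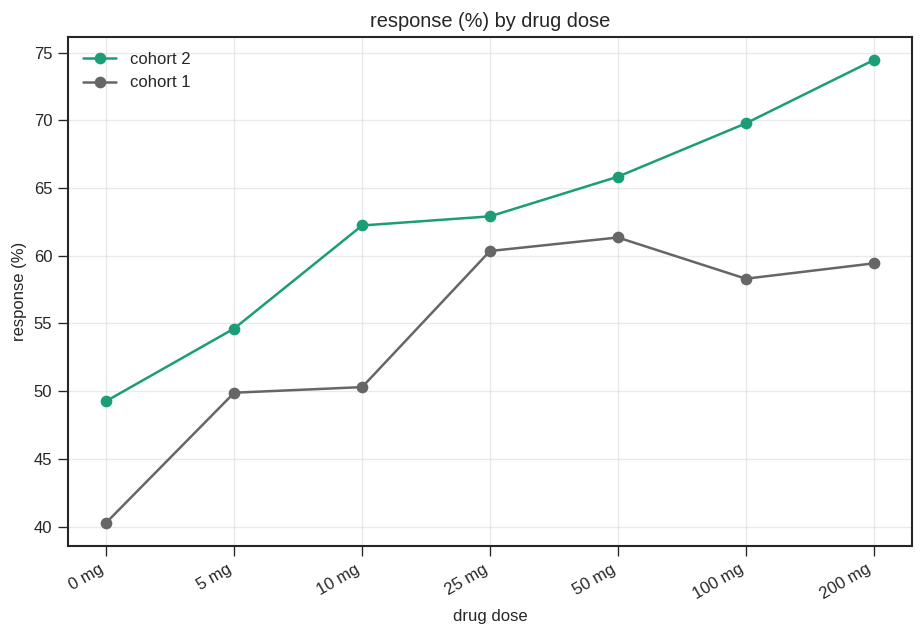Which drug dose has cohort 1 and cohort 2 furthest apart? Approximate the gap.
200 mg, ≈ 15 %

200 mg: cohort 1 ≈ 60, cohort 2 ≈ 75 → gap ≈ 15. Next-largest (10 mg) is only ≈ 10.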